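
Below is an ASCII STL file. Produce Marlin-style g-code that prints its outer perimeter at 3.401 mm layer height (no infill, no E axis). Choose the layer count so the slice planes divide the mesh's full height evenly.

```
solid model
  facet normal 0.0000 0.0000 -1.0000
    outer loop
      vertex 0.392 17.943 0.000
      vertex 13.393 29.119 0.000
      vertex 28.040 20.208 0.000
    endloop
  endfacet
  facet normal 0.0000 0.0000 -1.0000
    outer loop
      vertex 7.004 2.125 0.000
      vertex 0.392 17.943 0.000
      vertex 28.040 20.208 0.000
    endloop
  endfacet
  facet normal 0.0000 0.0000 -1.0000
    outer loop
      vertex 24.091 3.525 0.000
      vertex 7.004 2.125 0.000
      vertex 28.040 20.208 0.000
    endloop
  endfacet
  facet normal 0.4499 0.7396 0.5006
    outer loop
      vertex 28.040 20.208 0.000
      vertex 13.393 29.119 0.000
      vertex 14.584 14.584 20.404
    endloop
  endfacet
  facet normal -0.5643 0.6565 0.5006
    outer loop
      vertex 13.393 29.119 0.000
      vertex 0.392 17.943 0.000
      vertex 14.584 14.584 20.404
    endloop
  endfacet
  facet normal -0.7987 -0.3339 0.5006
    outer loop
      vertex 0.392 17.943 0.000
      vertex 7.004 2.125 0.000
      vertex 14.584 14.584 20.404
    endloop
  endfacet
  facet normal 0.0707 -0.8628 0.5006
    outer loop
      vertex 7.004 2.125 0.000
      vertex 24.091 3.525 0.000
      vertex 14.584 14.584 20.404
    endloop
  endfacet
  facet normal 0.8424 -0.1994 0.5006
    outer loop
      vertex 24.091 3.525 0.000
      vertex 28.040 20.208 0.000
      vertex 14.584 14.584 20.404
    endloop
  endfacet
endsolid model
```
; perimeter-only toolpath
G21 ; units = mm
G90 ; absolute positioning
G28 ; home
; layer 1
G0 Z3.401
G0 X25.797 Y19.271
G1 X13.591 Y26.697
G1 X2.757 Y17.383
G1 X8.267 Y4.201
G1 X22.507 Y5.368
G1 X25.797 Y19.271
; layer 2
G0 Z6.801
G0 X23.555 Y18.333
G1 X13.790 Y24.274
G1 X5.123 Y16.823
G1 X9.531 Y6.278
G1 X20.922 Y7.211
G1 X23.555 Y18.333
; layer 3
G0 Z10.202
G0 X21.312 Y17.396
G1 X13.989 Y21.852
G1 X7.488 Y16.264
G1 X10.794 Y8.354
G1 X19.337 Y9.054
G1 X21.312 Y17.396
; layer 4
G0 Z13.603
G0 X19.069 Y16.459
G1 X14.187 Y19.429
G1 X9.853 Y15.704
G1 X12.057 Y10.431
G1 X17.753 Y10.898
G1 X19.069 Y16.459
; layer 5
G0 Z17.003
G0 X16.827 Y15.521
G1 X14.386 Y17.006
G1 X12.219 Y15.144
G1 X13.321 Y12.508
G1 X16.169 Y12.741
G1 X16.827 Y15.521
M2 ; end

The solid is a regular 5-sided pyramid, base circumscribed radius ≈ 14.6 mm, apex at z ≈ 20.4 mm. Slicing at Δz = 3.401 mm — 6 equal slices spanning the solid's height, so layer i sits at z = i·h/6 — gives 5 non-empty perimeters. Each is a 5-segment closed polygon; G0 lifts to the layer z and rapids to the start vertex, then G1 traces the edges. The cross-section shrinks linearly with z (the slice at the apex is degenerate and omitted).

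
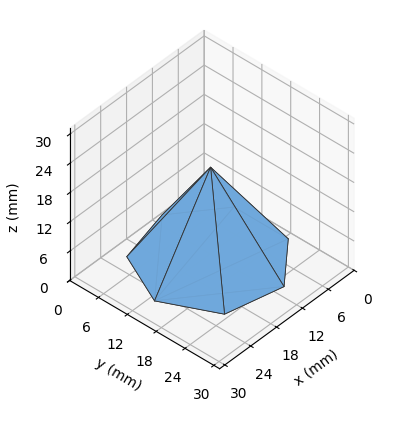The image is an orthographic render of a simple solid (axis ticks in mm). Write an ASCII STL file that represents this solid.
Reading the render: the shape is a regular 7-sided pyramid, base circumscribed radius ≈ 13 mm, apex at z ≈ 19 mm (dimensions read to the nearest mm from the axis ticks). For the STL, each face is triangulated and given an outward normal.

solid part
  facet normal 0.0000 0.0000 -1.0000
    outer loop
      vertex 10.107 25.674 0.000
      vertex 21.105 23.164 0.000
      vertex 26.000 13.000 0.000
    endloop
  endfacet
  facet normal 0.0000 0.0000 -1.0000
    outer loop
      vertex 1.287 18.640 0.000
      vertex 10.107 25.674 0.000
      vertex 26.000 13.000 0.000
    endloop
  endfacet
  facet normal 0.0000 0.0000 -1.0000
    outer loop
      vertex 1.287 7.360 0.000
      vertex 1.287 18.640 0.000
      vertex 26.000 13.000 0.000
    endloop
  endfacet
  facet normal 0.0000 0.0000 -1.0000
    outer loop
      vertex 10.107 0.326 0.000
      vertex 1.287 7.360 0.000
      vertex 26.000 13.000 0.000
    endloop
  endfacet
  facet normal 0.0000 0.0000 -1.0000
    outer loop
      vertex 21.105 2.836 0.000
      vertex 10.107 0.326 0.000
      vertex 26.000 13.000 0.000
    endloop
  endfacet
  facet normal 0.7669 0.3694 0.5248
    outer loop
      vertex 26.000 13.000 0.000
      vertex 21.105 23.164 0.000
      vertex 13.000 13.000 19.000
    endloop
  endfacet
  facet normal 0.1894 0.8299 0.5248
    outer loop
      vertex 21.105 23.164 0.000
      vertex 10.107 25.674 0.000
      vertex 13.000 13.000 19.000
    endloop
  endfacet
  facet normal -0.5308 0.6655 0.5248
    outer loop
      vertex 10.107 25.674 0.000
      vertex 1.287 18.640 0.000
      vertex 13.000 13.000 19.000
    endloop
  endfacet
  facet normal -0.8512 0.0000 0.5248
    outer loop
      vertex 1.287 18.640 0.000
      vertex 1.287 7.360 0.000
      vertex 13.000 13.000 19.000
    endloop
  endfacet
  facet normal -0.5308 -0.6655 0.5248
    outer loop
      vertex 1.287 7.360 0.000
      vertex 10.107 0.326 0.000
      vertex 13.000 13.000 19.000
    endloop
  endfacet
  facet normal 0.1894 -0.8299 0.5248
    outer loop
      vertex 10.107 0.326 0.000
      vertex 21.105 2.836 0.000
      vertex 13.000 13.000 19.000
    endloop
  endfacet
  facet normal 0.7669 -0.3694 0.5248
    outer loop
      vertex 21.105 2.836 0.000
      vertex 26.000 13.000 0.000
      vertex 13.000 13.000 19.000
    endloop
  endfacet
endsolid part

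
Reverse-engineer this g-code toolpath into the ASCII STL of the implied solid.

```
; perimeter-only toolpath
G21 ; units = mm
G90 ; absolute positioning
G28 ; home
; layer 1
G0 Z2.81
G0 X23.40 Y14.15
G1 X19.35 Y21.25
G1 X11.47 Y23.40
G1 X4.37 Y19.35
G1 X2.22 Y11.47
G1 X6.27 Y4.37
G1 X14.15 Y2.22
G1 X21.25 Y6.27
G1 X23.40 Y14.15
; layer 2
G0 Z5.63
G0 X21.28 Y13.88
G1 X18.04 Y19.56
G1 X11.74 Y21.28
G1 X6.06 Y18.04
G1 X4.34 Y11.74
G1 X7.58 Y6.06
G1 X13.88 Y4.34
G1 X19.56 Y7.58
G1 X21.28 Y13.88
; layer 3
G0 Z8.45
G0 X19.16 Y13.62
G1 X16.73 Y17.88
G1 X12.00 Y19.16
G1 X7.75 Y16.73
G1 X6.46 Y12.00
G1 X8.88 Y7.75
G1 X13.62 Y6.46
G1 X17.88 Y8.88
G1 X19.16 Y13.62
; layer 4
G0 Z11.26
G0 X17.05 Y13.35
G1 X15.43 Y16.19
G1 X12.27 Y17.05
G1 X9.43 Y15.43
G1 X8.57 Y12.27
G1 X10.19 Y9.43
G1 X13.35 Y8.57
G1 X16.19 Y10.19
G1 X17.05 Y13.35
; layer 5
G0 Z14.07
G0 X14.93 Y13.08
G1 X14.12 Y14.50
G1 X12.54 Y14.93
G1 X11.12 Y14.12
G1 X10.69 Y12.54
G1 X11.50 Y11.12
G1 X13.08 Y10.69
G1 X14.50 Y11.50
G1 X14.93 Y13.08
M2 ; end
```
solid part
  facet normal 0.0000 0.0000 -1.0000
    outer loop
      vertex 11.20 25.52 0.00
      vertex 20.66 22.94 0.00
      vertex 25.52 14.42 0.00
    endloop
  endfacet
  facet normal 0.0000 0.0000 -1.0000
    outer loop
      vertex 2.68 20.66 0.00
      vertex 11.20 25.52 0.00
      vertex 25.52 14.42 0.00
    endloop
  endfacet
  facet normal 0.0000 0.0000 -1.0000
    outer loop
      vertex 0.10 11.20 0.00
      vertex 2.68 20.66 0.00
      vertex 25.52 14.42 0.00
    endloop
  endfacet
  facet normal 0.0000 0.0000 -1.0000
    outer loop
      vertex 4.96 2.68 0.00
      vertex 0.10 11.20 0.00
      vertex 25.52 14.42 0.00
    endloop
  endfacet
  facet normal 0.0000 0.0000 -1.0000
    outer loop
      vertex 14.42 0.10 0.00
      vertex 4.96 2.68 0.00
      vertex 25.52 14.42 0.00
    endloop
  endfacet
  facet normal 0.0000 0.0000 -1.0000
    outer loop
      vertex 22.94 4.96 0.00
      vertex 14.42 0.10 0.00
      vertex 25.52 14.42 0.00
    endloop
  endfacet
  facet normal 0.7113 0.4057 0.5739
    outer loop
      vertex 25.52 14.42 0.00
      vertex 20.66 22.94 0.00
      vertex 12.81 12.81 16.89
    endloop
  endfacet
  facet normal 0.2155 0.7900 0.5740
    outer loop
      vertex 20.66 22.94 0.00
      vertex 11.20 25.52 0.00
      vertex 12.81 12.81 16.89
    endloop
  endfacet
  facet normal -0.4057 0.7113 0.5739
    outer loop
      vertex 11.20 25.52 0.00
      vertex 2.68 20.66 0.00
      vertex 12.81 12.81 16.89
    endloop
  endfacet
  facet normal -0.7900 0.2155 0.5740
    outer loop
      vertex 2.68 20.66 0.00
      vertex 0.10 11.20 0.00
      vertex 12.81 12.81 16.89
    endloop
  endfacet
  facet normal -0.7113 -0.4057 0.5739
    outer loop
      vertex 0.10 11.20 0.00
      vertex 4.96 2.68 0.00
      vertex 12.81 12.81 16.89
    endloop
  endfacet
  facet normal -0.2155 -0.7900 0.5740
    outer loop
      vertex 4.96 2.68 0.00
      vertex 14.42 0.10 0.00
      vertex 12.81 12.81 16.89
    endloop
  endfacet
  facet normal 0.4057 -0.7113 0.5739
    outer loop
      vertex 14.42 0.10 0.00
      vertex 22.94 4.96 0.00
      vertex 12.81 12.81 16.89
    endloop
  endfacet
  facet normal 0.7900 -0.2155 0.5740
    outer loop
      vertex 22.94 4.96 0.00
      vertex 25.52 14.42 0.00
      vertex 12.81 12.81 16.89
    endloop
  endfacet
endsolid part

The G0 Z moves step by Δz≈2.81 mm. The G1 loops shrink linearly with z, so the solid tapers from its base footprint up to z≈16.9. Closing with a flat bottom cap and the tapered top and triangulating gives 14 facets — a regular 8-sided pyramid, base circumscribed radius ≈ 12.8 mm, apex at z ≈ 16.9 mm.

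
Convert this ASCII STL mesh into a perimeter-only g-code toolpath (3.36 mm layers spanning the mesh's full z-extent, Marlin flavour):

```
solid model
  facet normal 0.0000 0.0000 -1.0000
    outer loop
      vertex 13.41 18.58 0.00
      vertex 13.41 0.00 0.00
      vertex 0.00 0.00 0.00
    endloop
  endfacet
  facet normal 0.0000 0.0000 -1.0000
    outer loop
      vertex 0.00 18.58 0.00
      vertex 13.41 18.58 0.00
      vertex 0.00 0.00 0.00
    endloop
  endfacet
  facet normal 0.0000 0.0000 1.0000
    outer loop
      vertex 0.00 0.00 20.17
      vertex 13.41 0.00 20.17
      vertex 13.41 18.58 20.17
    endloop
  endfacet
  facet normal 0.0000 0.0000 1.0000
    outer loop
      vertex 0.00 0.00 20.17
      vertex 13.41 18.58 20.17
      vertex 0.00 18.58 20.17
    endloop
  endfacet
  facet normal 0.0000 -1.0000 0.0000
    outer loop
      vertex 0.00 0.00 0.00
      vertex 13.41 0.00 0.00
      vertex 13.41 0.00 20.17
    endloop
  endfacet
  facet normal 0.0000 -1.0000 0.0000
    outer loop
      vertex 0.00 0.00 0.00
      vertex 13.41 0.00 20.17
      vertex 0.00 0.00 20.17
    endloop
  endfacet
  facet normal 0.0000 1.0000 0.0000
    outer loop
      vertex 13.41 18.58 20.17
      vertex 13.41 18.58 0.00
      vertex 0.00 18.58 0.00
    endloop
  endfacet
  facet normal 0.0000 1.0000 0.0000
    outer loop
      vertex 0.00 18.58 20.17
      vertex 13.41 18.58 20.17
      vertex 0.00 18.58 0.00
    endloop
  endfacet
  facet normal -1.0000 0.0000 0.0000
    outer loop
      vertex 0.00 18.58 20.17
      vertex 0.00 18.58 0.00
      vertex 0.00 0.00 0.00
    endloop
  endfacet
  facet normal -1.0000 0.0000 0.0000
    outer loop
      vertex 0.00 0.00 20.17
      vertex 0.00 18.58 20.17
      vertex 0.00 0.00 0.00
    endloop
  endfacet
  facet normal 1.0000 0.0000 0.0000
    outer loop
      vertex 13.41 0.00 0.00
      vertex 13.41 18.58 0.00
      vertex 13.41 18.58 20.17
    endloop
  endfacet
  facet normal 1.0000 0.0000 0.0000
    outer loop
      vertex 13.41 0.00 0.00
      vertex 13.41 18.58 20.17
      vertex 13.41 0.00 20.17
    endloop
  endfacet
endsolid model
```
; perimeter-only toolpath
G21 ; units = mm
G90 ; absolute positioning
G28 ; home
; layer 1
G0 Z3.36
G0 X0.00 Y0.00
G1 X13.41 Y0.00
G1 X13.41 Y18.58
G1 X0.00 Y18.58
G1 X0.00 Y0.00
; layer 2
G0 Z6.72
G0 X0.00 Y0.00
G1 X13.41 Y0.00
G1 X13.41 Y18.58
G1 X0.00 Y18.58
G1 X0.00 Y0.00
; layer 3
G0 Z10.09
G0 X0.00 Y0.00
G1 X13.41 Y0.00
G1 X13.41 Y18.58
G1 X0.00 Y18.58
G1 X0.00 Y0.00
; layer 4
G0 Z13.45
G0 X0.00 Y0.00
G1 X13.41 Y0.00
G1 X13.41 Y18.58
G1 X0.00 Y18.58
G1 X0.00 Y0.00
; layer 5
G0 Z16.81
G0 X0.00 Y0.00
G1 X13.41 Y0.00
G1 X13.41 Y18.58
G1 X0.00 Y18.58
G1 X0.00 Y0.00
; layer 6
G0 Z20.17
G0 X0.00 Y0.00
G1 X13.41 Y0.00
G1 X13.41 Y18.58
G1 X0.00 Y18.58
G1 X0.00 Y0.00
M2 ; end

The solid is a rectangular box, roughly 13.4 × 18.6 mm footprint and 20.2 mm tall. Slicing at Δz = 3.36 mm — 6 equal slices spanning the solid's height, so layer i sits at z = i·h/6 — gives 6 non-empty perimeters. Each is a 4-segment closed polygon; G0 lifts to the layer z and rapids to the start vertex, then G1 traces the edges.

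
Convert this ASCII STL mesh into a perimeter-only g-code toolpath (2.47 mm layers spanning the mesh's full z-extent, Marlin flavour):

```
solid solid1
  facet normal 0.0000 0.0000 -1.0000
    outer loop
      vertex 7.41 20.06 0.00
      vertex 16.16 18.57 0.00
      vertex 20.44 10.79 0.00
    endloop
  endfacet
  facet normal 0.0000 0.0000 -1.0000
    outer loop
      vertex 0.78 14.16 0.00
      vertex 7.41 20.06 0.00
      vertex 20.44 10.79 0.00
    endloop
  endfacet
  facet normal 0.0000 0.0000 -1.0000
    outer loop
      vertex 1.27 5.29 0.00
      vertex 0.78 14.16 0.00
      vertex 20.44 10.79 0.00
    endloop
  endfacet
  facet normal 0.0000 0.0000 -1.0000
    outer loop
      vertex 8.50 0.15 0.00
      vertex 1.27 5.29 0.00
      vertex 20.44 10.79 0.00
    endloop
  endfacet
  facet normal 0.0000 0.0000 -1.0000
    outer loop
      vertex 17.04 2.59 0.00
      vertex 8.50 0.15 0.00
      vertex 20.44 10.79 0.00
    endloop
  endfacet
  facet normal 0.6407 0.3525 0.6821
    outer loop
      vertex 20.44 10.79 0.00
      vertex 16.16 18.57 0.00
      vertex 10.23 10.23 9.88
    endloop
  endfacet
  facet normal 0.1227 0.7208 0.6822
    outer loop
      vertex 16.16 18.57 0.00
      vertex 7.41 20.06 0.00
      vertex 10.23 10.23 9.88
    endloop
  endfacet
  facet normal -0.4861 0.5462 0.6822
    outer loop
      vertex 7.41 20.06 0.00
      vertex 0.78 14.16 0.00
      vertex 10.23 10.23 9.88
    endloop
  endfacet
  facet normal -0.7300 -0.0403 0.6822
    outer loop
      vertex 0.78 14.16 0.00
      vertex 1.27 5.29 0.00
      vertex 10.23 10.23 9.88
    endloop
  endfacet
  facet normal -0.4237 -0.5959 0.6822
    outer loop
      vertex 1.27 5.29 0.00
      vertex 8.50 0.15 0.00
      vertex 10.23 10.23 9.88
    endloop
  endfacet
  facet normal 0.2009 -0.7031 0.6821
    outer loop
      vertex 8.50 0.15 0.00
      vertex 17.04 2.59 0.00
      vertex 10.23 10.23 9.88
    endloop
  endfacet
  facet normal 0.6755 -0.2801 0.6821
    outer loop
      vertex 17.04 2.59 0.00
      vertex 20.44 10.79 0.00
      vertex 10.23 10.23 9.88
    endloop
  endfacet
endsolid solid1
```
; perimeter-only toolpath
G21 ; units = mm
G90 ; absolute positioning
G28 ; home
; layer 1
G0 Z2.47
G0 X17.89 Y10.65
G1 X14.68 Y16.48
G1 X8.12 Y17.60
G1 X3.14 Y13.18
G1 X3.51 Y6.53
G1 X8.93 Y2.67
G1 X15.34 Y4.50
G1 X17.89 Y10.65
; layer 2
G0 Z4.94
G0 X15.34 Y10.51
G1 X13.20 Y14.40
G1 X8.82 Y15.14
G1 X5.50 Y12.20
G1 X5.75 Y7.76
G1 X9.37 Y5.19
G1 X13.63 Y6.41
G1 X15.34 Y10.51
; layer 3
G0 Z7.41
G0 X12.78 Y10.37
G1 X11.71 Y12.32
G1 X9.53 Y12.69
G1 X7.87 Y11.21
G1 X7.99 Y9.00
G1 X9.80 Y7.71
G1 X11.93 Y8.32
G1 X12.78 Y10.37
M2 ; end

The solid is a regular 7-sided pyramid, base circumscribed radius ≈ 10.2 mm, apex at z ≈ 9.88 mm. Slicing at Δz = 2.47 mm — 4 equal slices spanning the solid's height, so layer i sits at z = i·h/4 — gives 3 non-empty perimeters. Each is a 7-segment closed polygon; G0 lifts to the layer z and rapids to the start vertex, then G1 traces the edges. The cross-section shrinks linearly with z (the slice at the apex is degenerate and omitted).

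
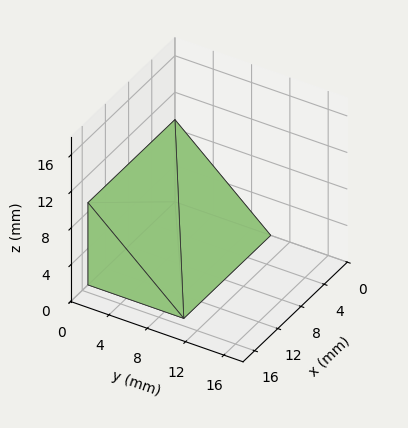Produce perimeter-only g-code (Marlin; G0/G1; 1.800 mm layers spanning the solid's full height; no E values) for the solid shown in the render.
Reading the render: the shape is a wedge (ramp): 15 × 10 mm base, rising to 9 mm along the y=0 edge and sloping linearly to z=0 at y=10 (dimensions read to the nearest mm from the axis ticks). For the g-code, the solid's height is divided into equal slices at the stated Δz and each level perimeter traced with G1 moves after a G0 lift.

; perimeter-only toolpath
G21 ; units = mm
G90 ; absolute positioning
G28 ; home
; layer 1
G0 Z1.800
G0 X0.000 Y0.000
G1 X15.000 Y0.000
G1 X15.000 Y8.000
G1 X0.000 Y8.000
G1 X0.000 Y0.000
; layer 2
G0 Z3.600
G0 X0.000 Y0.000
G1 X15.000 Y0.000
G1 X15.000 Y6.000
G1 X0.000 Y6.000
G1 X0.000 Y0.000
; layer 3
G0 Z5.400
G0 X0.000 Y0.000
G1 X15.000 Y0.000
G1 X15.000 Y4.000
G1 X0.000 Y4.000
G1 X0.000 Y0.000
; layer 4
G0 Z7.200
G0 X0.000 Y0.000
G1 X15.000 Y0.000
G1 X15.000 Y2.000
G1 X0.000 Y2.000
G1 X0.000 Y0.000
M2 ; end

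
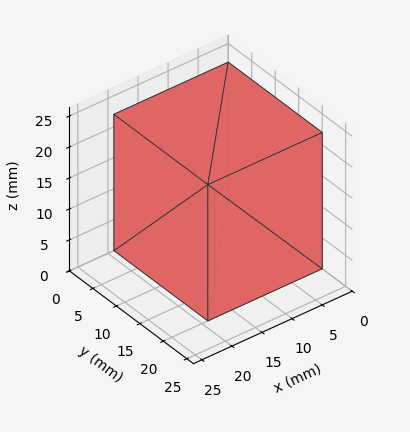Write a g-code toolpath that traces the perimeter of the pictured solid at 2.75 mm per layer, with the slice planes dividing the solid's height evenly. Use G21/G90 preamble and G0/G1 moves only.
Reading the render: the shape is a rectangular box, roughly 19 × 20 mm footprint and 22 mm tall (dimensions read to the nearest mm from the axis ticks). For the g-code, the solid's height is divided into equal slices at the stated Δz and each level perimeter traced with G1 moves after a G0 lift.

; perimeter-only toolpath
G21 ; units = mm
G90 ; absolute positioning
G28 ; home
; layer 1
G0 Z2.75
G0 X0.00 Y0.00
G1 X19.00 Y0.00
G1 X19.00 Y20.00
G1 X0.00 Y20.00
G1 X0.00 Y0.00
; layer 2
G0 Z5.50
G0 X0.00 Y0.00
G1 X19.00 Y0.00
G1 X19.00 Y20.00
G1 X0.00 Y20.00
G1 X0.00 Y0.00
; layer 3
G0 Z8.25
G0 X0.00 Y0.00
G1 X19.00 Y0.00
G1 X19.00 Y20.00
G1 X0.00 Y20.00
G1 X0.00 Y0.00
; layer 4
G0 Z11.00
G0 X0.00 Y0.00
G1 X19.00 Y0.00
G1 X19.00 Y20.00
G1 X0.00 Y20.00
G1 X0.00 Y0.00
; layer 5
G0 Z13.75
G0 X0.00 Y0.00
G1 X19.00 Y0.00
G1 X19.00 Y20.00
G1 X0.00 Y20.00
G1 X0.00 Y0.00
; layer 6
G0 Z16.50
G0 X0.00 Y0.00
G1 X19.00 Y0.00
G1 X19.00 Y20.00
G1 X0.00 Y20.00
G1 X0.00 Y0.00
; layer 7
G0 Z19.25
G0 X0.00 Y0.00
G1 X19.00 Y0.00
G1 X19.00 Y20.00
G1 X0.00 Y20.00
G1 X0.00 Y0.00
; layer 8
G0 Z22.00
G0 X0.00 Y0.00
G1 X19.00 Y0.00
G1 X19.00 Y20.00
G1 X0.00 Y20.00
G1 X0.00 Y0.00
M2 ; end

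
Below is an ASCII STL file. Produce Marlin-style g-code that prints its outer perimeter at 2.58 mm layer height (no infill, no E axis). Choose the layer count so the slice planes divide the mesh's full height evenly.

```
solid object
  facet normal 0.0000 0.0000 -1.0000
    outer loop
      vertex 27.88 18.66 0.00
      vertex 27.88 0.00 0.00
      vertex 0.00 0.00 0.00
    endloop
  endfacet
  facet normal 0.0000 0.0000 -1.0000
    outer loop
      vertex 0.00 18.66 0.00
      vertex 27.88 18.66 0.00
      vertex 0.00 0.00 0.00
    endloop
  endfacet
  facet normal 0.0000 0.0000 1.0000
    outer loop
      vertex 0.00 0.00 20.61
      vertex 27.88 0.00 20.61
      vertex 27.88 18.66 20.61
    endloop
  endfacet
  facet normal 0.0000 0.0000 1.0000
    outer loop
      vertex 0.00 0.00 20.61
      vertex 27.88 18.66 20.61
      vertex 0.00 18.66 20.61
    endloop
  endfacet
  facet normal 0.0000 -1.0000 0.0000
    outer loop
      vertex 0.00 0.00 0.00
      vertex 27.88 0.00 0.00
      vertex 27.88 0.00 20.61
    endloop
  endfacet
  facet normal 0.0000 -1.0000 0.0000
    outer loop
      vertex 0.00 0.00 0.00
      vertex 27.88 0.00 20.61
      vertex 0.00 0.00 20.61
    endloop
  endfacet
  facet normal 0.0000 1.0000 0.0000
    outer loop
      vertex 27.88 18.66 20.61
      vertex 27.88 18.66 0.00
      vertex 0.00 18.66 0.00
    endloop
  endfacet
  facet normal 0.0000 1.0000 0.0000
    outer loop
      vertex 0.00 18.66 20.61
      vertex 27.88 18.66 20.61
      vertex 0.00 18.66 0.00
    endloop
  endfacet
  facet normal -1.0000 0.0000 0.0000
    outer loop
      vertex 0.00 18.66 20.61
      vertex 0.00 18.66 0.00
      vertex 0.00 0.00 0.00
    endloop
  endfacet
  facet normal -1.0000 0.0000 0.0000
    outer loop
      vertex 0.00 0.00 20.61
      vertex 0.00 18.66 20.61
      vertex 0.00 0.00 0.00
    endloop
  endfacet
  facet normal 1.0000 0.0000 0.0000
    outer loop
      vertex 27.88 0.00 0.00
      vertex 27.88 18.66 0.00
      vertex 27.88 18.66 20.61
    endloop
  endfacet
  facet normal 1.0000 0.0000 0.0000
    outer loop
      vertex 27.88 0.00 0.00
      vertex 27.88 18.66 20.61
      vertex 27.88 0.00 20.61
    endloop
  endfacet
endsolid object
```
; perimeter-only toolpath
G21 ; units = mm
G90 ; absolute positioning
G28 ; home
; layer 1
G0 Z2.58
G0 X0.00 Y0.00
G1 X27.88 Y0.00
G1 X27.88 Y18.66
G1 X0.00 Y18.66
G1 X0.00 Y0.00
; layer 2
G0 Z5.15
G0 X0.00 Y0.00
G1 X27.88 Y0.00
G1 X27.88 Y18.66
G1 X0.00 Y18.66
G1 X0.00 Y0.00
; layer 3
G0 Z7.73
G0 X0.00 Y0.00
G1 X27.88 Y0.00
G1 X27.88 Y18.66
G1 X0.00 Y18.66
G1 X0.00 Y0.00
; layer 4
G0 Z10.30
G0 X0.00 Y0.00
G1 X27.88 Y0.00
G1 X27.88 Y18.66
G1 X0.00 Y18.66
G1 X0.00 Y0.00
; layer 5
G0 Z12.88
G0 X0.00 Y0.00
G1 X27.88 Y0.00
G1 X27.88 Y18.66
G1 X0.00 Y18.66
G1 X0.00 Y0.00
; layer 6
G0 Z15.46
G0 X0.00 Y0.00
G1 X27.88 Y0.00
G1 X27.88 Y18.66
G1 X0.00 Y18.66
G1 X0.00 Y0.00
; layer 7
G0 Z18.03
G0 X0.00 Y0.00
G1 X27.88 Y0.00
G1 X27.88 Y18.66
G1 X0.00 Y18.66
G1 X0.00 Y0.00
; layer 8
G0 Z20.61
G0 X0.00 Y0.00
G1 X27.88 Y0.00
G1 X27.88 Y18.66
G1 X0.00 Y18.66
G1 X0.00 Y0.00
M2 ; end

The solid is a rectangular box, roughly 27.9 × 18.7 mm footprint and 20.6 mm tall. Slicing at Δz = 2.58 mm — 8 equal slices spanning the solid's height, so layer i sits at z = i·h/8 — gives 8 non-empty perimeters. Each is a 4-segment closed polygon; G0 lifts to the layer z and rapids to the start vertex, then G1 traces the edges.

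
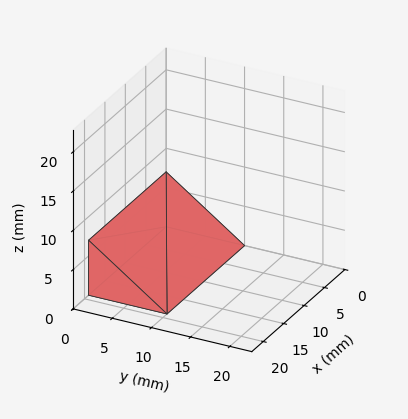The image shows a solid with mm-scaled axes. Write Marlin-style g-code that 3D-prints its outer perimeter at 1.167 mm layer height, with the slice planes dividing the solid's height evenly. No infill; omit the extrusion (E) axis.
Reading the render: the shape is a wedge (ramp): 19 × 10 mm base, rising to 7 mm along the y=0 edge and sloping linearly to z=0 at y=10 (dimensions read to the nearest mm from the axis ticks). For the g-code, the solid's height is divided into equal slices at the stated Δz and each level perimeter traced with G1 moves after a G0 lift.

; perimeter-only toolpath
G21 ; units = mm
G90 ; absolute positioning
G28 ; home
; layer 1
G0 Z1.167
G0 X0.000 Y0.000
G1 X19.000 Y0.000
G1 X19.000 Y8.333
G1 X0.000 Y8.333
G1 X0.000 Y0.000
; layer 2
G0 Z2.333
G0 X0.000 Y0.000
G1 X19.000 Y0.000
G1 X19.000 Y6.667
G1 X0.000 Y6.667
G1 X0.000 Y0.000
; layer 3
G0 Z3.500
G0 X0.000 Y0.000
G1 X19.000 Y0.000
G1 X19.000 Y5.000
G1 X0.000 Y5.000
G1 X0.000 Y0.000
; layer 4
G0 Z4.667
G0 X0.000 Y0.000
G1 X19.000 Y0.000
G1 X19.000 Y3.333
G1 X0.000 Y3.333
G1 X0.000 Y0.000
; layer 5
G0 Z5.833
G0 X0.000 Y0.000
G1 X19.000 Y0.000
G1 X19.000 Y1.667
G1 X0.000 Y1.667
G1 X0.000 Y0.000
M2 ; end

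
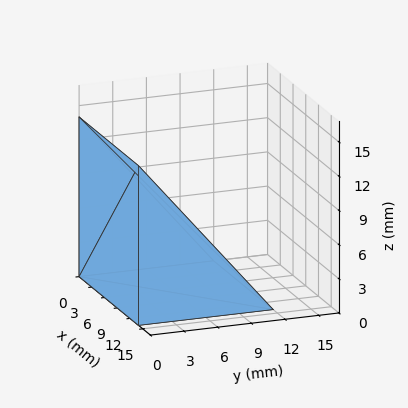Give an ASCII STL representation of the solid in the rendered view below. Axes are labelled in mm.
Reading the render: the shape is a wedge (ramp): 14 × 12 mm base, rising to 14 mm along the y=0 edge and sloping linearly to z=0 at y=12 (dimensions read to the nearest mm from the axis ticks). For the STL, each face is triangulated and given an outward normal.

solid part
  facet normal 0.0000 0.0000 -1.0000
    outer loop
      vertex 14.0 12.0 0.0
      vertex 14.0 0.0 0.0
      vertex 0.0 0.0 0.0
    endloop
  endfacet
  facet normal 0.0000 0.0000 -1.0000
    outer loop
      vertex 0.0 12.0 0.0
      vertex 14.0 12.0 0.0
      vertex 0.0 0.0 0.0
    endloop
  endfacet
  facet normal 0.0000 -1.0000 0.0000
    outer loop
      vertex 0.0 0.0 0.0
      vertex 14.0 0.0 0.0
      vertex 14.0 0.0 14.0
    endloop
  endfacet
  facet normal 0.0000 -1.0000 0.0000
    outer loop
      vertex 0.0 0.0 0.0
      vertex 14.0 0.0 14.0
      vertex 0.0 0.0 14.0
    endloop
  endfacet
  facet normal 0.0000 0.7593 0.6508
    outer loop
      vertex 0.0 0.0 14.0
      vertex 14.0 0.0 14.0
      vertex 14.0 12.0 0.0
    endloop
  endfacet
  facet normal 0.0000 0.7593 0.6508
    outer loop
      vertex 0.0 0.0 14.0
      vertex 14.0 12.0 0.0
      vertex 0.0 12.0 0.0
    endloop
  endfacet
  facet normal -1.0000 0.0000 0.0000
    outer loop
      vertex 0.0 0.0 14.0
      vertex 0.0 12.0 0.0
      vertex 0.0 0.0 0.0
    endloop
  endfacet
  facet normal 1.0000 0.0000 0.0000
    outer loop
      vertex 14.0 0.0 0.0
      vertex 14.0 12.0 0.0
      vertex 14.0 0.0 14.0
    endloop
  endfacet
endsolid part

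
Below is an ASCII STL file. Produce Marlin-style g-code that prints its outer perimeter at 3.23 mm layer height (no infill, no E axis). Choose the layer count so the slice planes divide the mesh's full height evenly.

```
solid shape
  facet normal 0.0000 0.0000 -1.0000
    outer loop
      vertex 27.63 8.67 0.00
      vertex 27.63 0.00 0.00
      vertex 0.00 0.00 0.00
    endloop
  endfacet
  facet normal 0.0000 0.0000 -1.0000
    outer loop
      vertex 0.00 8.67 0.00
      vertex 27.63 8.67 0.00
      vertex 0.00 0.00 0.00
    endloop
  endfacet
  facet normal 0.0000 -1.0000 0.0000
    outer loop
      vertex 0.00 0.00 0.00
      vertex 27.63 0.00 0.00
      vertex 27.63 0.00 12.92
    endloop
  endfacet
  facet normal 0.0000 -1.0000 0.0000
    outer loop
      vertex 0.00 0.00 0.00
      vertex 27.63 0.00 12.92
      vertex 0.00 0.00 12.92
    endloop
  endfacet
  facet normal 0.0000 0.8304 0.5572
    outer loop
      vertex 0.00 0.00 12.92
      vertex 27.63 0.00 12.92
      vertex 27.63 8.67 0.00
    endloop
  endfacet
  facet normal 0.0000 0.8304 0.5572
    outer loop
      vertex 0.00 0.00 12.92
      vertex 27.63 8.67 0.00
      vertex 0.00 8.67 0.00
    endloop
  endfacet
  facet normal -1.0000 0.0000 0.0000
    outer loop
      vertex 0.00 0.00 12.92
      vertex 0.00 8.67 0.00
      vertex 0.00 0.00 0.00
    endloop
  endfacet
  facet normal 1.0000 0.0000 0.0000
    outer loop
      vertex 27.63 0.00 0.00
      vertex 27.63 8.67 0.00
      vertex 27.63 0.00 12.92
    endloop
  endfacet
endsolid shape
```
; perimeter-only toolpath
G21 ; units = mm
G90 ; absolute positioning
G28 ; home
; layer 1
G0 Z3.23
G0 X0.00 Y0.00
G1 X27.63 Y0.00
G1 X27.63 Y6.50
G1 X0.00 Y6.50
G1 X0.00 Y0.00
; layer 2
G0 Z6.46
G0 X0.00 Y0.00
G1 X27.63 Y0.00
G1 X27.63 Y4.33
G1 X0.00 Y4.33
G1 X0.00 Y0.00
; layer 3
G0 Z9.69
G0 X0.00 Y0.00
G1 X27.63 Y0.00
G1 X27.63 Y2.17
G1 X0.00 Y2.17
G1 X0.00 Y0.00
M2 ; end

The solid is a wedge (ramp): 27.6 × 8.67 mm base, rising to 12.9 mm along the y=0 edge and sloping linearly to z=0 at y=8.67. Slicing at Δz = 3.23 mm — 4 equal slices spanning the solid's height, so layer i sits at z = i·h/4 — gives 3 non-empty perimeters. Each is a 4-segment closed polygon; G0 lifts to the layer z and rapids to the start vertex, then G1 traces the edges. The cross-section shrinks linearly with z (the slice at the apex is degenerate and omitted).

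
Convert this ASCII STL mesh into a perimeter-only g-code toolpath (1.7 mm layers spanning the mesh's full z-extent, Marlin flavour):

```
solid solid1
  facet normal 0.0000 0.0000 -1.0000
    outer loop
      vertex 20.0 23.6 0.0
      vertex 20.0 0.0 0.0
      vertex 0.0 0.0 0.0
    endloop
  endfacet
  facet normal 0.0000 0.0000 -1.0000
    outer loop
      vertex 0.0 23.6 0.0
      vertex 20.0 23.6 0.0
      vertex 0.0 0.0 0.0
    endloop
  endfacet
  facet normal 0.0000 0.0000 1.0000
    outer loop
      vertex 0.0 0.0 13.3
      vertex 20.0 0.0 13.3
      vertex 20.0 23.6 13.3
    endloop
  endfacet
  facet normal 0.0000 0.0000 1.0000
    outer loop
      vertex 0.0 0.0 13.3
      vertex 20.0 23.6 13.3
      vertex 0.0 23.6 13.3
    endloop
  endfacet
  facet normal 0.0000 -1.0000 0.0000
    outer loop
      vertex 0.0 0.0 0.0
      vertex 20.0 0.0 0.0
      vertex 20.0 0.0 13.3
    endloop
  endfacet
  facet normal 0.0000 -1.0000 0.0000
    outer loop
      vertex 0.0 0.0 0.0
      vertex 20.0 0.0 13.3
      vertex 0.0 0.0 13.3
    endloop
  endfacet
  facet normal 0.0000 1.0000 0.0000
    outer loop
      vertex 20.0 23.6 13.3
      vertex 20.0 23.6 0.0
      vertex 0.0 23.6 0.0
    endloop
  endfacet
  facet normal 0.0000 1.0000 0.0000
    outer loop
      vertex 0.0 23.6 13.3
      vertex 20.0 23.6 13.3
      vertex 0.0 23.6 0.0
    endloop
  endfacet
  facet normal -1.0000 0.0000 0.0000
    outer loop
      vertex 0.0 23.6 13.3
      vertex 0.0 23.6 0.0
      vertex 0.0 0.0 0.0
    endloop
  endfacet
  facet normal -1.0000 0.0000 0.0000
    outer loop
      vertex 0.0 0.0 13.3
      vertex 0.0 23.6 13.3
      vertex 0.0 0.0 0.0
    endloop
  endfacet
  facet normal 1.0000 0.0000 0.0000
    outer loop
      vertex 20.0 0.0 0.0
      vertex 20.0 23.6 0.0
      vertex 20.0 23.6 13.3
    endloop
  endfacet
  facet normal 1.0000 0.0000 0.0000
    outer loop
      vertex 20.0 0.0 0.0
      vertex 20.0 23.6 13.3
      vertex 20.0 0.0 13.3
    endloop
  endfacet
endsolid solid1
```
; perimeter-only toolpath
G21 ; units = mm
G90 ; absolute positioning
G28 ; home
; layer 1
G0 Z1.7
G0 X0.0 Y0.0
G1 X20.0 Y0.0
G1 X20.0 Y23.6
G1 X0.0 Y23.6
G1 X0.0 Y0.0
; layer 2
G0 Z3.3
G0 X0.0 Y0.0
G1 X20.0 Y0.0
G1 X20.0 Y23.6
G1 X0.0 Y23.6
G1 X0.0 Y0.0
; layer 3
G0 Z5.0
G0 X0.0 Y0.0
G1 X20.0 Y0.0
G1 X20.0 Y23.6
G1 X0.0 Y23.6
G1 X0.0 Y0.0
; layer 4
G0 Z6.7
G0 X0.0 Y0.0
G1 X20.0 Y0.0
G1 X20.0 Y23.6
G1 X0.0 Y23.6
G1 X0.0 Y0.0
; layer 5
G0 Z8.3
G0 X0.0 Y0.0
G1 X20.0 Y0.0
G1 X20.0 Y23.6
G1 X0.0 Y23.6
G1 X0.0 Y0.0
; layer 6
G0 Z10.0
G0 X0.0 Y0.0
G1 X20.0 Y0.0
G1 X20.0 Y23.6
G1 X0.0 Y23.6
G1 X0.0 Y0.0
; layer 7
G0 Z11.6
G0 X0.0 Y0.0
G1 X20.0 Y0.0
G1 X20.0 Y23.6
G1 X0.0 Y23.6
G1 X0.0 Y0.0
; layer 8
G0 Z13.3
G0 X0.0 Y0.0
G1 X20.0 Y0.0
G1 X20.0 Y23.6
G1 X0.0 Y23.6
G1 X0.0 Y0.0
M2 ; end

The solid is a rectangular box, roughly 20 × 23.6 mm footprint and 13.3 mm tall. Slicing at Δz = 1.7 mm — 8 equal slices spanning the solid's height, so layer i sits at z = i·h/8 — gives 8 non-empty perimeters. Each is a 4-segment closed polygon; G0 lifts to the layer z and rapids to the start vertex, then G1 traces the edges.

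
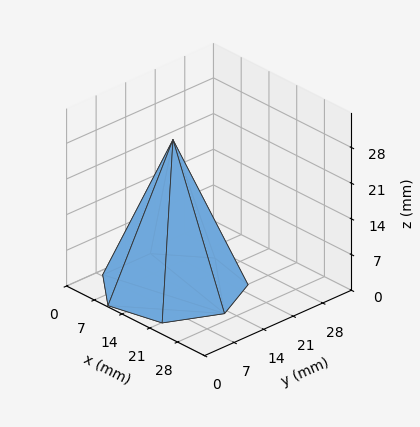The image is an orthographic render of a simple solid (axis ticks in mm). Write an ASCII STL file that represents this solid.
Reading the render: the shape is a regular 7-sided pyramid, base circumscribed radius ≈ 13 mm, apex at z ≈ 29 mm (dimensions read to the nearest mm from the axis ticks). For the STL, each face is triangulated and given an outward normal.

solid part
  facet normal 0.0000 0.0000 -1.0000
    outer loop
      vertex 10.107 25.674 0.000
      vertex 21.105 23.164 0.000
      vertex 26.000 13.000 0.000
    endloop
  endfacet
  facet normal 0.0000 0.0000 -1.0000
    outer loop
      vertex 1.287 18.640 0.000
      vertex 10.107 25.674 0.000
      vertex 26.000 13.000 0.000
    endloop
  endfacet
  facet normal 0.0000 0.0000 -1.0000
    outer loop
      vertex 1.287 7.360 0.000
      vertex 1.287 18.640 0.000
      vertex 26.000 13.000 0.000
    endloop
  endfacet
  facet normal 0.0000 0.0000 -1.0000
    outer loop
      vertex 10.107 0.326 0.000
      vertex 1.287 7.360 0.000
      vertex 26.000 13.000 0.000
    endloop
  endfacet
  facet normal 0.0000 0.0000 -1.0000
    outer loop
      vertex 21.105 2.836 0.000
      vertex 10.107 0.326 0.000
      vertex 26.000 13.000 0.000
    endloop
  endfacet
  facet normal 0.8354 0.4023 0.3745
    outer loop
      vertex 26.000 13.000 0.000
      vertex 21.105 23.164 0.000
      vertex 13.000 13.000 29.000
    endloop
  endfacet
  facet normal 0.2063 0.9040 0.3745
    outer loop
      vertex 21.105 23.164 0.000
      vertex 10.107 25.674 0.000
      vertex 13.000 13.000 29.000
    endloop
  endfacet
  facet normal -0.5781 0.7249 0.3745
    outer loop
      vertex 10.107 25.674 0.000
      vertex 1.287 18.640 0.000
      vertex 13.000 13.000 29.000
    endloop
  endfacet
  facet normal -0.9272 0.0000 0.3745
    outer loop
      vertex 1.287 18.640 0.000
      vertex 1.287 7.360 0.000
      vertex 13.000 13.000 29.000
    endloop
  endfacet
  facet normal -0.5781 -0.7249 0.3745
    outer loop
      vertex 1.287 7.360 0.000
      vertex 10.107 0.326 0.000
      vertex 13.000 13.000 29.000
    endloop
  endfacet
  facet normal 0.2063 -0.9040 0.3745
    outer loop
      vertex 10.107 0.326 0.000
      vertex 21.105 2.836 0.000
      vertex 13.000 13.000 29.000
    endloop
  endfacet
  facet normal 0.8354 -0.4023 0.3745
    outer loop
      vertex 21.105 2.836 0.000
      vertex 26.000 13.000 0.000
      vertex 13.000 13.000 29.000
    endloop
  endfacet
endsolid part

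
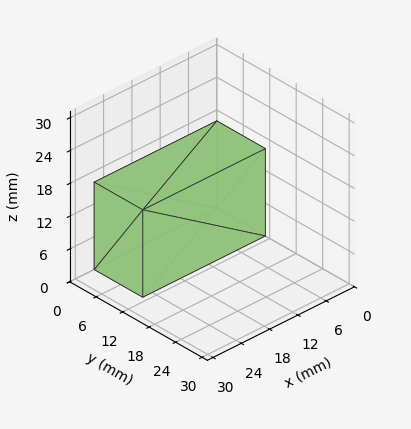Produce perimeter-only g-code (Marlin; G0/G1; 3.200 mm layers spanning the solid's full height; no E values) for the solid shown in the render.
Reading the render: the shape is a rectangular box, roughly 26 × 11 mm footprint and 16 mm tall (dimensions read to the nearest mm from the axis ticks). For the g-code, the solid's height is divided into equal slices at the stated Δz and each level perimeter traced with G1 moves after a G0 lift.

; perimeter-only toolpath
G21 ; units = mm
G90 ; absolute positioning
G28 ; home
; layer 1
G0 Z3.200
G0 X0.000 Y0.000
G1 X26.000 Y0.000
G1 X26.000 Y11.000
G1 X0.000 Y11.000
G1 X0.000 Y0.000
; layer 2
G0 Z6.400
G0 X0.000 Y0.000
G1 X26.000 Y0.000
G1 X26.000 Y11.000
G1 X0.000 Y11.000
G1 X0.000 Y0.000
; layer 3
G0 Z9.600
G0 X0.000 Y0.000
G1 X26.000 Y0.000
G1 X26.000 Y11.000
G1 X0.000 Y11.000
G1 X0.000 Y0.000
; layer 4
G0 Z12.800
G0 X0.000 Y0.000
G1 X26.000 Y0.000
G1 X26.000 Y11.000
G1 X0.000 Y11.000
G1 X0.000 Y0.000
; layer 5
G0 Z16.000
G0 X0.000 Y0.000
G1 X26.000 Y0.000
G1 X26.000 Y11.000
G1 X0.000 Y11.000
G1 X0.000 Y0.000
M2 ; end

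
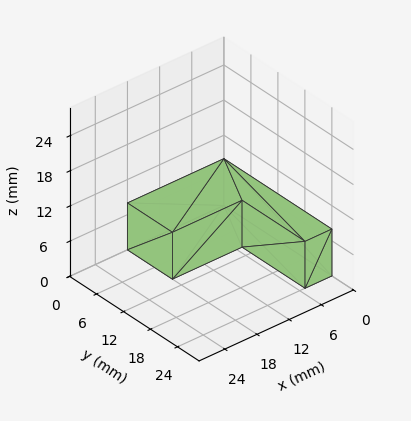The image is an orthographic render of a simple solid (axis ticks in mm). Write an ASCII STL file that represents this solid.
Reading the render: the shape is an L-shaped prism: outer 18 × 24 mm, arm thicknesses ≈ 10 mm (horizontal) and 5 mm (vertical), extruded 8 mm in z (dimensions read to the nearest mm from the axis ticks). For the STL, each face is triangulated and given an outward normal.

solid part
  facet normal 0.0000 0.0000 -1.0000
    outer loop
      vertex 18.00 10.00 0.00
      vertex 18.00 0.00 0.00
      vertex 0.00 0.00 0.00
    endloop
  endfacet
  facet normal 0.0000 0.0000 -1.0000
    outer loop
      vertex 5.00 10.00 0.00
      vertex 18.00 10.00 0.00
      vertex 0.00 0.00 0.00
    endloop
  endfacet
  facet normal 0.0000 0.0000 -1.0000
    outer loop
      vertex 5.00 24.00 0.00
      vertex 5.00 10.00 0.00
      vertex 0.00 0.00 0.00
    endloop
  endfacet
  facet normal 0.0000 0.0000 -1.0000
    outer loop
      vertex 0.00 24.00 0.00
      vertex 5.00 24.00 0.00
      vertex 0.00 0.00 0.00
    endloop
  endfacet
  facet normal 0.0000 0.0000 1.0000
    outer loop
      vertex 0.00 0.00 8.00
      vertex 18.00 0.00 8.00
      vertex 18.00 10.00 8.00
    endloop
  endfacet
  facet normal 0.0000 0.0000 1.0000
    outer loop
      vertex 0.00 0.00 8.00
      vertex 18.00 10.00 8.00
      vertex 5.00 10.00 8.00
    endloop
  endfacet
  facet normal 0.0000 0.0000 1.0000
    outer loop
      vertex 0.00 0.00 8.00
      vertex 5.00 10.00 8.00
      vertex 5.00 24.00 8.00
    endloop
  endfacet
  facet normal 0.0000 0.0000 1.0000
    outer loop
      vertex 0.00 0.00 8.00
      vertex 5.00 24.00 8.00
      vertex 0.00 24.00 8.00
    endloop
  endfacet
  facet normal 0.0000 -1.0000 0.0000
    outer loop
      vertex 0.00 0.00 0.00
      vertex 18.00 0.00 0.00
      vertex 18.00 0.00 8.00
    endloop
  endfacet
  facet normal 0.0000 -1.0000 0.0000
    outer loop
      vertex 0.00 0.00 0.00
      vertex 18.00 0.00 8.00
      vertex 0.00 0.00 8.00
    endloop
  endfacet
  facet normal 1.0000 0.0000 0.0000
    outer loop
      vertex 18.00 0.00 0.00
      vertex 18.00 10.00 0.00
      vertex 18.00 10.00 8.00
    endloop
  endfacet
  facet normal 1.0000 0.0000 0.0000
    outer loop
      vertex 18.00 0.00 0.00
      vertex 18.00 10.00 8.00
      vertex 18.00 0.00 8.00
    endloop
  endfacet
  facet normal 0.0000 1.0000 0.0000
    outer loop
      vertex 18.00 10.00 0.00
      vertex 5.00 10.00 0.00
      vertex 5.00 10.00 8.00
    endloop
  endfacet
  facet normal 0.0000 1.0000 0.0000
    outer loop
      vertex 18.00 10.00 0.00
      vertex 5.00 10.00 8.00
      vertex 18.00 10.00 8.00
    endloop
  endfacet
  facet normal 1.0000 0.0000 0.0000
    outer loop
      vertex 5.00 10.00 0.00
      vertex 5.00 24.00 0.00
      vertex 5.00 24.00 8.00
    endloop
  endfacet
  facet normal 1.0000 0.0000 0.0000
    outer loop
      vertex 5.00 10.00 0.00
      vertex 5.00 24.00 8.00
      vertex 5.00 10.00 8.00
    endloop
  endfacet
  facet normal 0.0000 1.0000 0.0000
    outer loop
      vertex 5.00 24.00 0.00
      vertex 0.00 24.00 0.00
      vertex 0.00 24.00 8.00
    endloop
  endfacet
  facet normal 0.0000 1.0000 0.0000
    outer loop
      vertex 5.00 24.00 0.00
      vertex 0.00 24.00 8.00
      vertex 5.00 24.00 8.00
    endloop
  endfacet
  facet normal -1.0000 0.0000 0.0000
    outer loop
      vertex 0.00 24.00 0.00
      vertex 0.00 0.00 0.00
      vertex 0.00 0.00 8.00
    endloop
  endfacet
  facet normal -1.0000 0.0000 0.0000
    outer loop
      vertex 0.00 24.00 0.00
      vertex 0.00 0.00 8.00
      vertex 0.00 24.00 8.00
    endloop
  endfacet
endsolid part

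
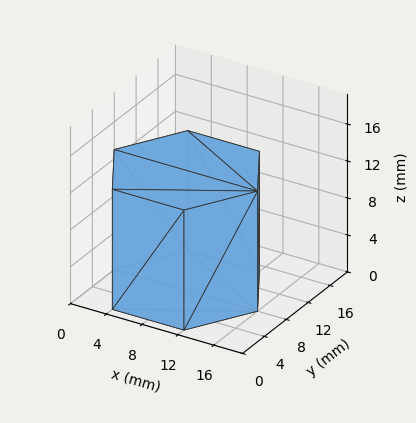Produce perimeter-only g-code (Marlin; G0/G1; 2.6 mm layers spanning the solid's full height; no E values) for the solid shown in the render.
Reading the render: the shape is a regular 6-sided prism (a cylinder approximated with 6 flat sides), circumscribed radius ≈ 8 mm, height ≈ 13 mm (dimensions read to the nearest mm from the axis ticks). For the g-code, the solid's height is divided into equal slices at the stated Δz and each level perimeter traced with G1 moves after a G0 lift.

; perimeter-only toolpath
G21 ; units = mm
G90 ; absolute positioning
G28 ; home
; layer 1
G0 Z2.6
G0 X16.0 Y8.0
G1 X12.0 Y14.9
G1 X4.0 Y14.9
G1 X0.0 Y8.0
G1 X4.0 Y1.1
G1 X12.0 Y1.1
G1 X16.0 Y8.0
; layer 2
G0 Z5.2
G0 X16.0 Y8.0
G1 X12.0 Y14.9
G1 X4.0 Y14.9
G1 X0.0 Y8.0
G1 X4.0 Y1.1
G1 X12.0 Y1.1
G1 X16.0 Y8.0
; layer 3
G0 Z7.8
G0 X16.0 Y8.0
G1 X12.0 Y14.9
G1 X4.0 Y14.9
G1 X0.0 Y8.0
G1 X4.0 Y1.1
G1 X12.0 Y1.1
G1 X16.0 Y8.0
; layer 4
G0 Z10.4
G0 X16.0 Y8.0
G1 X12.0 Y14.9
G1 X4.0 Y14.9
G1 X0.0 Y8.0
G1 X4.0 Y1.1
G1 X12.0 Y1.1
G1 X16.0 Y8.0
; layer 5
G0 Z13.0
G0 X16.0 Y8.0
G1 X12.0 Y14.9
G1 X4.0 Y14.9
G1 X0.0 Y8.0
G1 X4.0 Y1.1
G1 X12.0 Y1.1
G1 X16.0 Y8.0
M2 ; end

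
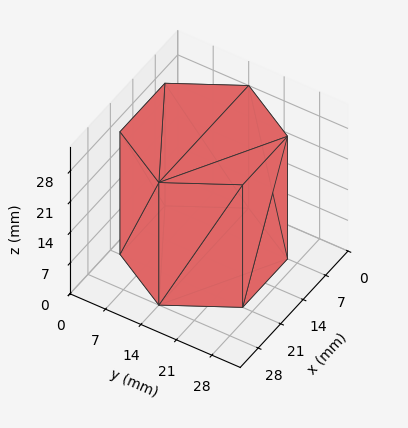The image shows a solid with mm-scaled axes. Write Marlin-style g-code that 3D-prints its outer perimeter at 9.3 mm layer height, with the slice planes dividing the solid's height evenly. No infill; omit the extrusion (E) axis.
Reading the render: the shape is a regular 6-sided prism (a cylinder approximated with 6 flat sides), circumscribed radius ≈ 14 mm, height ≈ 28 mm (dimensions read to the nearest mm from the axis ticks). For the g-code, the solid's height is divided into equal slices at the stated Δz and each level perimeter traced with G1 moves after a G0 lift.

; perimeter-only toolpath
G21 ; units = mm
G90 ; absolute positioning
G28 ; home
; layer 1
G0 Z9.3
G0 X28.0 Y14.0
G1 X21.0 Y26.1
G1 X7.0 Y26.1
G1 X0.0 Y14.0
G1 X7.0 Y1.9
G1 X21.0 Y1.9
G1 X28.0 Y14.0
; layer 2
G0 Z18.7
G0 X28.0 Y14.0
G1 X21.0 Y26.1
G1 X7.0 Y26.1
G1 X0.0 Y14.0
G1 X7.0 Y1.9
G1 X21.0 Y1.9
G1 X28.0 Y14.0
; layer 3
G0 Z28.0
G0 X28.0 Y14.0
G1 X21.0 Y26.1
G1 X7.0 Y26.1
G1 X0.0 Y14.0
G1 X7.0 Y1.9
G1 X21.0 Y1.9
G1 X28.0 Y14.0
M2 ; end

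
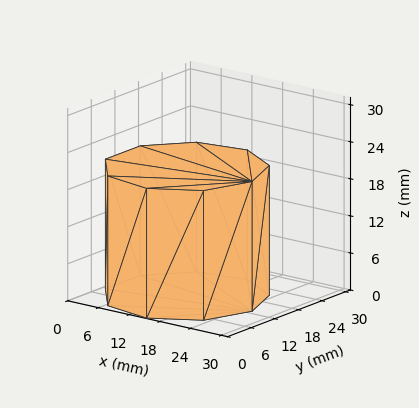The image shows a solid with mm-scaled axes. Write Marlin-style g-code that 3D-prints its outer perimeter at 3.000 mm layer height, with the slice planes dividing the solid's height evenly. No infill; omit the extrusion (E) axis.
Reading the render: the shape is a regular 9-sided prism (a cylinder approximated with 9 flat sides), circumscribed radius ≈ 13 mm, height ≈ 21 mm (dimensions read to the nearest mm from the axis ticks). For the g-code, the solid's height is divided into equal slices at the stated Δz and each level perimeter traced with G1 moves after a G0 lift.

; perimeter-only toolpath
G21 ; units = mm
G90 ; absolute positioning
G28 ; home
; layer 1
G0 Z3.000
G0 X26.000 Y13.000
G1 X22.959 Y21.356
G1 X15.257 Y25.803
G1 X6.500 Y24.258
G1 X0.784 Y17.446
G1 X0.784 Y8.554
G1 X6.500 Y1.742
G1 X15.257 Y0.197
G1 X22.959 Y4.644
G1 X26.000 Y13.000
; layer 2
G0 Z6.000
G0 X26.000 Y13.000
G1 X22.959 Y21.356
G1 X15.257 Y25.803
G1 X6.500 Y24.258
G1 X0.784 Y17.446
G1 X0.784 Y8.554
G1 X6.500 Y1.742
G1 X15.257 Y0.197
G1 X22.959 Y4.644
G1 X26.000 Y13.000
; layer 3
G0 Z9.000
G0 X26.000 Y13.000
G1 X22.959 Y21.356
G1 X15.257 Y25.803
G1 X6.500 Y24.258
G1 X0.784 Y17.446
G1 X0.784 Y8.554
G1 X6.500 Y1.742
G1 X15.257 Y0.197
G1 X22.959 Y4.644
G1 X26.000 Y13.000
; layer 4
G0 Z12.000
G0 X26.000 Y13.000
G1 X22.959 Y21.356
G1 X15.257 Y25.803
G1 X6.500 Y24.258
G1 X0.784 Y17.446
G1 X0.784 Y8.554
G1 X6.500 Y1.742
G1 X15.257 Y0.197
G1 X22.959 Y4.644
G1 X26.000 Y13.000
; layer 5
G0 Z15.000
G0 X26.000 Y13.000
G1 X22.959 Y21.356
G1 X15.257 Y25.803
G1 X6.500 Y24.258
G1 X0.784 Y17.446
G1 X0.784 Y8.554
G1 X6.500 Y1.742
G1 X15.257 Y0.197
G1 X22.959 Y4.644
G1 X26.000 Y13.000
; layer 6
G0 Z18.000
G0 X26.000 Y13.000
G1 X22.959 Y21.356
G1 X15.257 Y25.803
G1 X6.500 Y24.258
G1 X0.784 Y17.446
G1 X0.784 Y8.554
G1 X6.500 Y1.742
G1 X15.257 Y0.197
G1 X22.959 Y4.644
G1 X26.000 Y13.000
; layer 7
G0 Z21.000
G0 X26.000 Y13.000
G1 X22.959 Y21.356
G1 X15.257 Y25.803
G1 X6.500 Y24.258
G1 X0.784 Y17.446
G1 X0.784 Y8.554
G1 X6.500 Y1.742
G1 X15.257 Y0.197
G1 X22.959 Y4.644
G1 X26.000 Y13.000
M2 ; end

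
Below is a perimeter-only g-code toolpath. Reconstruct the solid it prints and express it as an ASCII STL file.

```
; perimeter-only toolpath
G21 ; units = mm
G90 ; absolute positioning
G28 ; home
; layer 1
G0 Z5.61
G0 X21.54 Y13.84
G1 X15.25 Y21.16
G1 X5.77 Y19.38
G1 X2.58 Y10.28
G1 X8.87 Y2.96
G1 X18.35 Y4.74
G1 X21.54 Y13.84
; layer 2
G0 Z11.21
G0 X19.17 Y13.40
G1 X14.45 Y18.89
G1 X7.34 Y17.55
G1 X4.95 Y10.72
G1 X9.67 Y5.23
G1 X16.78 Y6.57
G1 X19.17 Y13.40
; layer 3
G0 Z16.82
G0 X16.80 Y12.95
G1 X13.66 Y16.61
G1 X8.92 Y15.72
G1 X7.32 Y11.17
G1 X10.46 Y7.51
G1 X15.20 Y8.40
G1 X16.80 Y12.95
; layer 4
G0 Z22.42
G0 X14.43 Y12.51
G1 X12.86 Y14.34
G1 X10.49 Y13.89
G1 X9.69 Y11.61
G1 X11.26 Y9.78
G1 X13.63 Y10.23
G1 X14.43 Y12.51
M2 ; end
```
solid part
  facet normal 0.0000 0.0000 -1.0000
    outer loop
      vertex 4.20 21.21 0.00
      vertex 16.05 23.44 0.00
      vertex 23.91 14.29 0.00
    endloop
  endfacet
  facet normal 0.0000 0.0000 -1.0000
    outer loop
      vertex 0.21 9.83 0.00
      vertex 4.20 21.21 0.00
      vertex 23.91 14.29 0.00
    endloop
  endfacet
  facet normal 0.0000 0.0000 -1.0000
    outer loop
      vertex 8.07 0.68 0.00
      vertex 0.21 9.83 0.00
      vertex 23.91 14.29 0.00
    endloop
  endfacet
  facet normal 0.0000 0.0000 -1.0000
    outer loop
      vertex 19.92 2.91 0.00
      vertex 8.07 0.68 0.00
      vertex 23.91 14.29 0.00
    endloop
  endfacet
  facet normal 0.7108 0.6106 0.3491
    outer loop
      vertex 23.91 14.29 0.00
      vertex 16.05 23.44 0.00
      vertex 12.06 12.06 28.03
    endloop
  endfacet
  facet normal -0.1733 0.9209 0.3492
    outer loop
      vertex 16.05 23.44 0.00
      vertex 4.20 21.21 0.00
      vertex 12.06 12.06 28.03
    endloop
  endfacet
  facet normal -0.8843 0.3100 0.3492
    outer loop
      vertex 4.20 21.21 0.00
      vertex 0.21 9.83 0.00
      vertex 12.06 12.06 28.03
    endloop
  endfacet
  facet normal -0.7108 -0.6106 0.3491
    outer loop
      vertex 0.21 9.83 0.00
      vertex 8.07 0.68 0.00
      vertex 12.06 12.06 28.03
    endloop
  endfacet
  facet normal 0.1733 -0.9209 0.3492
    outer loop
      vertex 8.07 0.68 0.00
      vertex 19.92 2.91 0.00
      vertex 12.06 12.06 28.03
    endloop
  endfacet
  facet normal 0.8843 -0.3100 0.3492
    outer loop
      vertex 19.92 2.91 0.00
      vertex 23.91 14.29 0.00
      vertex 12.06 12.06 28.03
    endloop
  endfacet
endsolid part

The G0 Z moves step by Δz≈5.61 mm. The G1 loops shrink linearly with z, so the solid tapers from its base footprint up to z≈28. Closing with a flat bottom cap and the tapered top and triangulating gives 10 facets — a regular 6-sided pyramid, base circumscribed radius ≈ 12.1 mm, apex at z ≈ 28 mm.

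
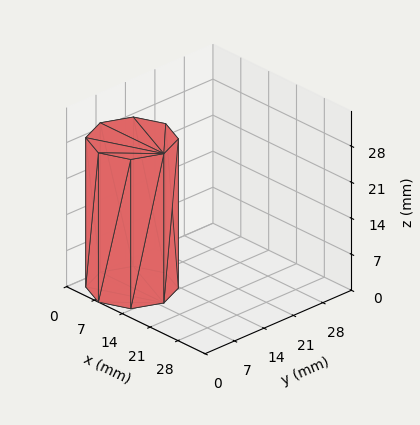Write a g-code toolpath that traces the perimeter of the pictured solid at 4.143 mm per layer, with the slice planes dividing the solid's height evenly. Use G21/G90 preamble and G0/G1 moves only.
Reading the render: the shape is a regular 8-sided prism (a cylinder approximated with 8 flat sides), circumscribed radius ≈ 8 mm, height ≈ 29 mm (dimensions read to the nearest mm from the axis ticks). For the g-code, the solid's height is divided into equal slices at the stated Δz and each level perimeter traced with G1 moves after a G0 lift.

; perimeter-only toolpath
G21 ; units = mm
G90 ; absolute positioning
G28 ; home
; layer 1
G0 Z4.143
G0 X16.000 Y8.000
G1 X13.657 Y13.657
G1 X8.000 Y16.000
G1 X2.343 Y13.657
G1 X0.000 Y8.000
G1 X2.343 Y2.343
G1 X8.000 Y0.000
G1 X13.657 Y2.343
G1 X16.000 Y8.000
; layer 2
G0 Z8.286
G0 X16.000 Y8.000
G1 X13.657 Y13.657
G1 X8.000 Y16.000
G1 X2.343 Y13.657
G1 X0.000 Y8.000
G1 X2.343 Y2.343
G1 X8.000 Y0.000
G1 X13.657 Y2.343
G1 X16.000 Y8.000
; layer 3
G0 Z12.429
G0 X16.000 Y8.000
G1 X13.657 Y13.657
G1 X8.000 Y16.000
G1 X2.343 Y13.657
G1 X0.000 Y8.000
G1 X2.343 Y2.343
G1 X8.000 Y0.000
G1 X13.657 Y2.343
G1 X16.000 Y8.000
; layer 4
G0 Z16.571
G0 X16.000 Y8.000
G1 X13.657 Y13.657
G1 X8.000 Y16.000
G1 X2.343 Y13.657
G1 X0.000 Y8.000
G1 X2.343 Y2.343
G1 X8.000 Y0.000
G1 X13.657 Y2.343
G1 X16.000 Y8.000
; layer 5
G0 Z20.714
G0 X16.000 Y8.000
G1 X13.657 Y13.657
G1 X8.000 Y16.000
G1 X2.343 Y13.657
G1 X0.000 Y8.000
G1 X2.343 Y2.343
G1 X8.000 Y0.000
G1 X13.657 Y2.343
G1 X16.000 Y8.000
; layer 6
G0 Z24.857
G0 X16.000 Y8.000
G1 X13.657 Y13.657
G1 X8.000 Y16.000
G1 X2.343 Y13.657
G1 X0.000 Y8.000
G1 X2.343 Y2.343
G1 X8.000 Y0.000
G1 X13.657 Y2.343
G1 X16.000 Y8.000
; layer 7
G0 Z29.000
G0 X16.000 Y8.000
G1 X13.657 Y13.657
G1 X8.000 Y16.000
G1 X2.343 Y13.657
G1 X0.000 Y8.000
G1 X2.343 Y2.343
G1 X8.000 Y0.000
G1 X13.657 Y2.343
G1 X16.000 Y8.000
M2 ; end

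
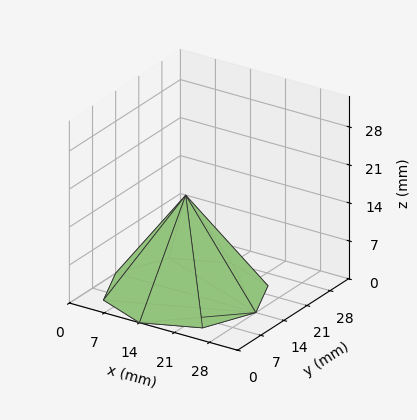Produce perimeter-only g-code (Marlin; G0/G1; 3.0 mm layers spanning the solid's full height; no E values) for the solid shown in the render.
Reading the render: the shape is a regular 8-sided pyramid, base circumscribed radius ≈ 14 mm, apex at z ≈ 18 mm (dimensions read to the nearest mm from the axis ticks). For the g-code, the solid's height is divided into equal slices at the stated Δz and each level perimeter traced with G1 moves after a G0 lift.

; perimeter-only toolpath
G21 ; units = mm
G90 ; absolute positioning
G28 ; home
; layer 1
G0 Z3.0
G0 X25.7 Y14.0
G1 X22.2 Y22.2
G1 X14.0 Y25.7
G1 X5.8 Y22.2
G1 X2.3 Y14.0
G1 X5.8 Y5.8
G1 X14.0 Y2.3
G1 X22.2 Y5.8
G1 X25.7 Y14.0
; layer 2
G0 Z6.0
G0 X23.3 Y14.0
G1 X20.6 Y20.6
G1 X14.0 Y23.3
G1 X7.4 Y20.6
G1 X4.7 Y14.0
G1 X7.4 Y7.4
G1 X14.0 Y4.7
G1 X20.6 Y7.4
G1 X23.3 Y14.0
; layer 3
G0 Z9.0
G0 X21.0 Y14.0
G1 X18.9 Y18.9
G1 X14.0 Y21.0
G1 X9.1 Y18.9
G1 X7.0 Y14.0
G1 X9.1 Y9.1
G1 X14.0 Y7.0
G1 X18.9 Y9.1
G1 X21.0 Y14.0
; layer 4
G0 Z12.0
G0 X18.7 Y14.0
G1 X17.3 Y17.3
G1 X14.0 Y18.7
G1 X10.7 Y17.3
G1 X9.3 Y14.0
G1 X10.7 Y10.7
G1 X14.0 Y9.3
G1 X17.3 Y10.7
G1 X18.7 Y14.0
; layer 5
G0 Z15.0
G0 X16.3 Y14.0
G1 X15.7 Y15.7
G1 X14.0 Y16.3
G1 X12.4 Y15.7
G1 X11.7 Y14.0
G1 X12.4 Y12.4
G1 X14.0 Y11.7
G1 X15.7 Y12.4
G1 X16.3 Y14.0
M2 ; end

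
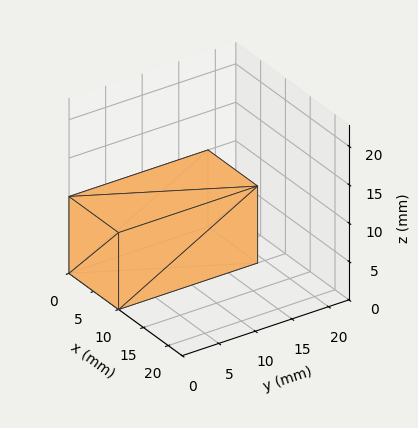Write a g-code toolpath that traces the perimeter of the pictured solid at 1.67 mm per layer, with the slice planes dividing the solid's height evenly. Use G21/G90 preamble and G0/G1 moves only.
Reading the render: the shape is a rectangular box, roughly 10 × 19 mm footprint and 10 mm tall (dimensions read to the nearest mm from the axis ticks). For the g-code, the solid's height is divided into equal slices at the stated Δz and each level perimeter traced with G1 moves after a G0 lift.

; perimeter-only toolpath
G21 ; units = mm
G90 ; absolute positioning
G28 ; home
; layer 1
G0 Z1.67
G0 X0.00 Y0.00
G1 X10.00 Y0.00
G1 X10.00 Y19.00
G1 X0.00 Y19.00
G1 X0.00 Y0.00
; layer 2
G0 Z3.33
G0 X0.00 Y0.00
G1 X10.00 Y0.00
G1 X10.00 Y19.00
G1 X0.00 Y19.00
G1 X0.00 Y0.00
; layer 3
G0 Z5.00
G0 X0.00 Y0.00
G1 X10.00 Y0.00
G1 X10.00 Y19.00
G1 X0.00 Y19.00
G1 X0.00 Y0.00
; layer 4
G0 Z6.67
G0 X0.00 Y0.00
G1 X10.00 Y0.00
G1 X10.00 Y19.00
G1 X0.00 Y19.00
G1 X0.00 Y0.00
; layer 5
G0 Z8.33
G0 X0.00 Y0.00
G1 X10.00 Y0.00
G1 X10.00 Y19.00
G1 X0.00 Y19.00
G1 X0.00 Y0.00
; layer 6
G0 Z10.00
G0 X0.00 Y0.00
G1 X10.00 Y0.00
G1 X10.00 Y19.00
G1 X0.00 Y19.00
G1 X0.00 Y0.00
M2 ; end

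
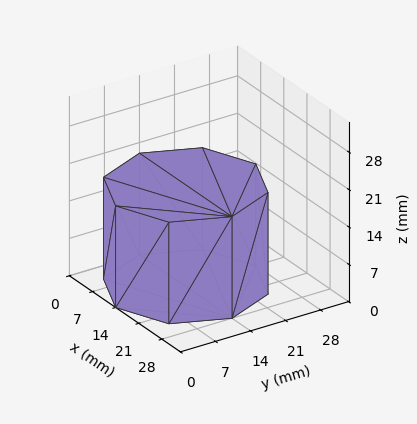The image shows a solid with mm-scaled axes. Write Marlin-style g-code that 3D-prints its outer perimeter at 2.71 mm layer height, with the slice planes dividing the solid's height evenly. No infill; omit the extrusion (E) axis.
Reading the render: the shape is a regular 8-sided prism (a cylinder approximated with 8 flat sides), circumscribed radius ≈ 14 mm, height ≈ 19 mm (dimensions read to the nearest mm from the axis ticks). For the g-code, the solid's height is divided into equal slices at the stated Δz and each level perimeter traced with G1 moves after a G0 lift.

; perimeter-only toolpath
G21 ; units = mm
G90 ; absolute positioning
G28 ; home
; layer 1
G0 Z2.71
G0 X28.00 Y14.00
G1 X23.90 Y23.90
G1 X14.00 Y28.00
G1 X4.10 Y23.90
G1 X0.00 Y14.00
G1 X4.10 Y4.10
G1 X14.00 Y0.00
G1 X23.90 Y4.10
G1 X28.00 Y14.00
; layer 2
G0 Z5.43
G0 X28.00 Y14.00
G1 X23.90 Y23.90
G1 X14.00 Y28.00
G1 X4.10 Y23.90
G1 X0.00 Y14.00
G1 X4.10 Y4.10
G1 X14.00 Y0.00
G1 X23.90 Y4.10
G1 X28.00 Y14.00
; layer 3
G0 Z8.14
G0 X28.00 Y14.00
G1 X23.90 Y23.90
G1 X14.00 Y28.00
G1 X4.10 Y23.90
G1 X0.00 Y14.00
G1 X4.10 Y4.10
G1 X14.00 Y0.00
G1 X23.90 Y4.10
G1 X28.00 Y14.00
; layer 4
G0 Z10.86
G0 X28.00 Y14.00
G1 X23.90 Y23.90
G1 X14.00 Y28.00
G1 X4.10 Y23.90
G1 X0.00 Y14.00
G1 X4.10 Y4.10
G1 X14.00 Y0.00
G1 X23.90 Y4.10
G1 X28.00 Y14.00
; layer 5
G0 Z13.57
G0 X28.00 Y14.00
G1 X23.90 Y23.90
G1 X14.00 Y28.00
G1 X4.10 Y23.90
G1 X0.00 Y14.00
G1 X4.10 Y4.10
G1 X14.00 Y0.00
G1 X23.90 Y4.10
G1 X28.00 Y14.00
; layer 6
G0 Z16.29
G0 X28.00 Y14.00
G1 X23.90 Y23.90
G1 X14.00 Y28.00
G1 X4.10 Y23.90
G1 X0.00 Y14.00
G1 X4.10 Y4.10
G1 X14.00 Y0.00
G1 X23.90 Y4.10
G1 X28.00 Y14.00
; layer 7
G0 Z19.00
G0 X28.00 Y14.00
G1 X23.90 Y23.90
G1 X14.00 Y28.00
G1 X4.10 Y23.90
G1 X0.00 Y14.00
G1 X4.10 Y4.10
G1 X14.00 Y0.00
G1 X23.90 Y4.10
G1 X28.00 Y14.00
M2 ; end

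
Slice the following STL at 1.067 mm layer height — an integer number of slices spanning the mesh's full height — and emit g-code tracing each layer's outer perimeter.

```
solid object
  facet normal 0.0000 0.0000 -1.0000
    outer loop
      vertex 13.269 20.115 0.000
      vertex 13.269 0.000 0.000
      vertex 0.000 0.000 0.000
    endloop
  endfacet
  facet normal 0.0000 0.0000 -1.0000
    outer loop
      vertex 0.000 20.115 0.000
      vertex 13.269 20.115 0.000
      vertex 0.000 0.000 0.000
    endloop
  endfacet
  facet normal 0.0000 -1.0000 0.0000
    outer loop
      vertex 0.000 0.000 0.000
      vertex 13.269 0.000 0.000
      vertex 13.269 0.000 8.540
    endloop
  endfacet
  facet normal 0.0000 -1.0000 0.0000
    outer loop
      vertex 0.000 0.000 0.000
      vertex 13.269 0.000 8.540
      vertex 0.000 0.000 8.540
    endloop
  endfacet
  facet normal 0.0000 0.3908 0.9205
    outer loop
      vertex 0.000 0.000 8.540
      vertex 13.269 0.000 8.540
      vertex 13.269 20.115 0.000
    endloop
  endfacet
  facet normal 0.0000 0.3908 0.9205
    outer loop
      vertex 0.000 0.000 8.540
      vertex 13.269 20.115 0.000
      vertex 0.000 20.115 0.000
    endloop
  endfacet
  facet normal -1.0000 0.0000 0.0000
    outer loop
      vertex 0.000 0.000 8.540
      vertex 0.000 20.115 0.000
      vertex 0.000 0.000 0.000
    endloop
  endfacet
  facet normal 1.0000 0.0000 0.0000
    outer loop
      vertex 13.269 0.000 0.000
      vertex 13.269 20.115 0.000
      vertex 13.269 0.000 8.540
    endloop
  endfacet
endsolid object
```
; perimeter-only toolpath
G21 ; units = mm
G90 ; absolute positioning
G28 ; home
; layer 1
G0 Z1.067
G0 X0.000 Y0.000
G1 X13.269 Y0.000
G1 X13.269 Y17.601
G1 X0.000 Y17.601
G1 X0.000 Y0.000
; layer 2
G0 Z2.135
G0 X0.000 Y0.000
G1 X13.269 Y0.000
G1 X13.269 Y15.086
G1 X0.000 Y15.086
G1 X0.000 Y0.000
; layer 3
G0 Z3.202
G0 X0.000 Y0.000
G1 X13.269 Y0.000
G1 X13.269 Y12.572
G1 X0.000 Y12.572
G1 X0.000 Y0.000
; layer 4
G0 Z4.270
G0 X0.000 Y0.000
G1 X13.269 Y0.000
G1 X13.269 Y10.057
G1 X0.000 Y10.057
G1 X0.000 Y0.000
; layer 5
G0 Z5.337
G0 X0.000 Y0.000
G1 X13.269 Y0.000
G1 X13.269 Y7.543
G1 X0.000 Y7.543
G1 X0.000 Y0.000
; layer 6
G0 Z6.405
G0 X0.000 Y0.000
G1 X13.269 Y0.000
G1 X13.269 Y5.029
G1 X0.000 Y5.029
G1 X0.000 Y0.000
; layer 7
G0 Z7.472
G0 X0.000 Y0.000
G1 X13.269 Y0.000
G1 X13.269 Y2.514
G1 X0.000 Y2.514
G1 X0.000 Y0.000
M2 ; end

The solid is a wedge (ramp): 13.3 × 20.1 mm base, rising to 8.54 mm along the y=0 edge and sloping linearly to z=0 at y=20.1. Slicing at Δz = 1.067 mm — 8 equal slices spanning the solid's height, so layer i sits at z = i·h/8 — gives 7 non-empty perimeters. Each is a 4-segment closed polygon; G0 lifts to the layer z and rapids to the start vertex, then G1 traces the edges. The cross-section shrinks linearly with z (the slice at the apex is degenerate and omitted).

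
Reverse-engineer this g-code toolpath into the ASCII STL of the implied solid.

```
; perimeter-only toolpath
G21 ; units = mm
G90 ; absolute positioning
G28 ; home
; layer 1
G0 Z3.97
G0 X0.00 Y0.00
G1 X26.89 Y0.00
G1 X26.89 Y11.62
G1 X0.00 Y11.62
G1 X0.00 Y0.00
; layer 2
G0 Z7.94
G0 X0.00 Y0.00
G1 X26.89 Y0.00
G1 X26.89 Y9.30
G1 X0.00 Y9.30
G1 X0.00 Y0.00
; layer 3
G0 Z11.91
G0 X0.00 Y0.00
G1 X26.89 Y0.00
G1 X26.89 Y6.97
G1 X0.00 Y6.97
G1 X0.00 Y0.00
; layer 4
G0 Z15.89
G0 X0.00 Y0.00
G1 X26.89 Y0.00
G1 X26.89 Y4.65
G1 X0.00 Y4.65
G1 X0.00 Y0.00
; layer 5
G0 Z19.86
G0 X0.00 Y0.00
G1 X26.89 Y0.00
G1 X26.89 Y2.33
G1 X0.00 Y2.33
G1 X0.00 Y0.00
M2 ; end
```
solid part
  facet normal 0.0000 0.0000 -1.0000
    outer loop
      vertex 26.89 13.95 0.00
      vertex 26.89 0.00 0.00
      vertex 0.00 0.00 0.00
    endloop
  endfacet
  facet normal 0.0000 0.0000 -1.0000
    outer loop
      vertex 0.00 13.95 0.00
      vertex 26.89 13.95 0.00
      vertex 0.00 0.00 0.00
    endloop
  endfacet
  facet normal 0.0000 -1.0000 0.0000
    outer loop
      vertex 0.00 0.00 0.00
      vertex 26.89 0.00 0.00
      vertex 26.89 0.00 23.83
    endloop
  endfacet
  facet normal 0.0000 -1.0000 0.0000
    outer loop
      vertex 0.00 0.00 0.00
      vertex 26.89 0.00 23.83
      vertex 0.00 0.00 23.83
    endloop
  endfacet
  facet normal 0.0000 0.8630 0.5052
    outer loop
      vertex 0.00 0.00 23.83
      vertex 26.89 0.00 23.83
      vertex 26.89 13.95 0.00
    endloop
  endfacet
  facet normal 0.0000 0.8630 0.5052
    outer loop
      vertex 0.00 0.00 23.83
      vertex 26.89 13.95 0.00
      vertex 0.00 13.95 0.00
    endloop
  endfacet
  facet normal -1.0000 0.0000 0.0000
    outer loop
      vertex 0.00 0.00 23.83
      vertex 0.00 13.95 0.00
      vertex 0.00 0.00 0.00
    endloop
  endfacet
  facet normal 1.0000 0.0000 0.0000
    outer loop
      vertex 26.89 0.00 0.00
      vertex 26.89 13.95 0.00
      vertex 26.89 0.00 23.83
    endloop
  endfacet
endsolid part

The G0 Z moves step by Δz≈3.97 mm. The G1 loops shrink linearly with z, so the solid tapers from its base footprint up to z≈23.8. Closing with a flat bottom cap and the tapered top and triangulating gives 8 facets — a wedge (ramp): 26.9 × 13.9 mm base, rising to 23.8 mm along the y=0 edge and sloping linearly to z=0 at y=13.9.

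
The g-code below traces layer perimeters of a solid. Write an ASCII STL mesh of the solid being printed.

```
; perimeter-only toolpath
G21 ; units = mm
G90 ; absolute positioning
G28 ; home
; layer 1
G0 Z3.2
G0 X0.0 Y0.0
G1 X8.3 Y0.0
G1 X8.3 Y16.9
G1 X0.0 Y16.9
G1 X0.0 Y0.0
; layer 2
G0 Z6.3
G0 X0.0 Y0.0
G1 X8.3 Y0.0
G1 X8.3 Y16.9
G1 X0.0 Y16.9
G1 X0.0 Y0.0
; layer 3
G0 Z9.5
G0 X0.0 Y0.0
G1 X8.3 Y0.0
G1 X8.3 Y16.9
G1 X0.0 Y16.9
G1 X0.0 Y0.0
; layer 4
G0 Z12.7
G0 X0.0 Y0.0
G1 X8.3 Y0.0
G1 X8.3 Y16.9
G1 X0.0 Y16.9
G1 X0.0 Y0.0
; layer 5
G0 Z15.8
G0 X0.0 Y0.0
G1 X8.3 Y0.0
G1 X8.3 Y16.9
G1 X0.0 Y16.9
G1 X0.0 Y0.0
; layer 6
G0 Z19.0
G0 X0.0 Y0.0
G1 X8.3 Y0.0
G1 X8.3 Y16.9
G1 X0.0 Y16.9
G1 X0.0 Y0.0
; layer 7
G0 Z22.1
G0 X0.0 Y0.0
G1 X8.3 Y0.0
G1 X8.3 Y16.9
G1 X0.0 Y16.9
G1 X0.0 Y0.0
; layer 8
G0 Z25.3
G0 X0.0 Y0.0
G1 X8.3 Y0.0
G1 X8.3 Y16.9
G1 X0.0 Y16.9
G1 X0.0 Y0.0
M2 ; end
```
solid part
  facet normal 0.0000 0.0000 -1.0000
    outer loop
      vertex 8.3 16.9 0.0
      vertex 8.3 0.0 0.0
      vertex 0.0 0.0 0.0
    endloop
  endfacet
  facet normal 0.0000 0.0000 -1.0000
    outer loop
      vertex 0.0 16.9 0.0
      vertex 8.3 16.9 0.0
      vertex 0.0 0.0 0.0
    endloop
  endfacet
  facet normal 0.0000 0.0000 1.0000
    outer loop
      vertex 0.0 0.0 25.3
      vertex 8.3 0.0 25.3
      vertex 8.3 16.9 25.3
    endloop
  endfacet
  facet normal 0.0000 0.0000 1.0000
    outer loop
      vertex 0.0 0.0 25.3
      vertex 8.3 16.9 25.3
      vertex 0.0 16.9 25.3
    endloop
  endfacet
  facet normal 0.0000 -1.0000 0.0000
    outer loop
      vertex 0.0 0.0 0.0
      vertex 8.3 0.0 0.0
      vertex 8.3 0.0 25.3
    endloop
  endfacet
  facet normal 0.0000 -1.0000 0.0000
    outer loop
      vertex 0.0 0.0 0.0
      vertex 8.3 0.0 25.3
      vertex 0.0 0.0 25.3
    endloop
  endfacet
  facet normal 0.0000 1.0000 0.0000
    outer loop
      vertex 8.3 16.9 25.3
      vertex 8.3 16.9 0.0
      vertex 0.0 16.9 0.0
    endloop
  endfacet
  facet normal 0.0000 1.0000 0.0000
    outer loop
      vertex 0.0 16.9 25.3
      vertex 8.3 16.9 25.3
      vertex 0.0 16.9 0.0
    endloop
  endfacet
  facet normal -1.0000 0.0000 0.0000
    outer loop
      vertex 0.0 16.9 25.3
      vertex 0.0 16.9 0.0
      vertex 0.0 0.0 0.0
    endloop
  endfacet
  facet normal -1.0000 0.0000 0.0000
    outer loop
      vertex 0.0 0.0 25.3
      vertex 0.0 16.9 25.3
      vertex 0.0 0.0 0.0
    endloop
  endfacet
  facet normal 1.0000 0.0000 0.0000
    outer loop
      vertex 8.3 0.0 0.0
      vertex 8.3 16.9 0.0
      vertex 8.3 16.9 25.3
    endloop
  endfacet
  facet normal 1.0000 0.0000 0.0000
    outer loop
      vertex 8.3 0.0 0.0
      vertex 8.3 16.9 25.3
      vertex 8.3 0.0 25.3
    endloop
  endfacet
endsolid part

The G0 Z moves step by Δz≈3.2 mm. Every layer's G1 loop is the same polygon, so the solid is a straight extrusion of it from z=0 to z≈25.3. Closing with flat bottom and top caps and triangulating gives 12 facets — a rectangular box, roughly 8.3 × 16.9 mm footprint and 25.3 mm tall.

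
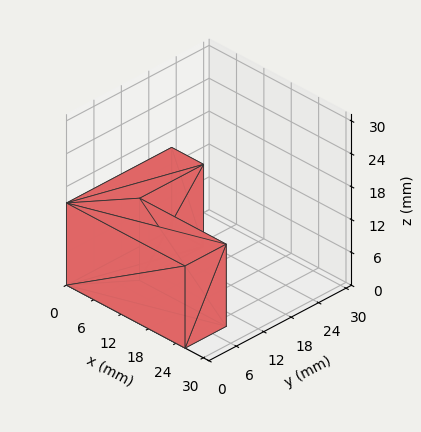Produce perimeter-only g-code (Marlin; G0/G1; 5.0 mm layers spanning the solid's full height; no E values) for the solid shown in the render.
Reading the render: the shape is an L-shaped prism: outer 26 × 23 mm, arm thicknesses ≈ 9 mm (horizontal) and 7 mm (vertical), extruded 15 mm in z (dimensions read to the nearest mm from the axis ticks). For the g-code, the solid's height is divided into equal slices at the stated Δz and each level perimeter traced with G1 moves after a G0 lift.

; perimeter-only toolpath
G21 ; units = mm
G90 ; absolute positioning
G28 ; home
; layer 1
G0 Z5.0
G0 X0.0 Y0.0
G1 X26.0 Y0.0
G1 X26.0 Y9.0
G1 X7.0 Y9.0
G1 X7.0 Y23.0
G1 X0.0 Y23.0
G1 X0.0 Y0.0
; layer 2
G0 Z10.0
G0 X0.0 Y0.0
G1 X26.0 Y0.0
G1 X26.0 Y9.0
G1 X7.0 Y9.0
G1 X7.0 Y23.0
G1 X0.0 Y23.0
G1 X0.0 Y0.0
; layer 3
G0 Z15.0
G0 X0.0 Y0.0
G1 X26.0 Y0.0
G1 X26.0 Y9.0
G1 X7.0 Y9.0
G1 X7.0 Y23.0
G1 X0.0 Y23.0
G1 X0.0 Y0.0
M2 ; end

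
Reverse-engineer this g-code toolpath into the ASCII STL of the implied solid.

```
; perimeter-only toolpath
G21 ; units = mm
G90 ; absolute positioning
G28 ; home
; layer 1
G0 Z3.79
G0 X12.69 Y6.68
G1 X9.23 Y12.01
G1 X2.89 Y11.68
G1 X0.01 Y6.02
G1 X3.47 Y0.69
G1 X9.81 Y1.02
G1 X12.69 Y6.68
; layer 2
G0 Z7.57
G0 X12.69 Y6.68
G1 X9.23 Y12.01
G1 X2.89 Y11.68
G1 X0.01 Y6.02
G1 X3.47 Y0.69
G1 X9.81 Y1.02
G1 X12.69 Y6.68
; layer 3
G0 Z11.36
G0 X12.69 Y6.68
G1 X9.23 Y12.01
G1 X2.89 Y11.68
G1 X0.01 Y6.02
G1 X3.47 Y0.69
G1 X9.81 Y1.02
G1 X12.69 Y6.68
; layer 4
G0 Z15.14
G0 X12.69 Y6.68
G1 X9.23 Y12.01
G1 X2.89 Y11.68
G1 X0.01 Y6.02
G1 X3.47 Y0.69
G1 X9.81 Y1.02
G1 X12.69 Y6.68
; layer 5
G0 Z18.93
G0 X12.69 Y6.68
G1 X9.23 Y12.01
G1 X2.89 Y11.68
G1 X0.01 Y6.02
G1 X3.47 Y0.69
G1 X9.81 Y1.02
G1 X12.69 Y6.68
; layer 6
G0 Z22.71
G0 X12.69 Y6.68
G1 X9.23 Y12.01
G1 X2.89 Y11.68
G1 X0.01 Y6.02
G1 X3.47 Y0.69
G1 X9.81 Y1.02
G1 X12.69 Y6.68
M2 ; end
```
solid part
  facet normal 0.0000 0.0000 -1.0000
    outer loop
      vertex 2.89 11.68 0.00
      vertex 9.23 12.01 0.00
      vertex 12.69 6.68 0.00
    endloop
  endfacet
  facet normal 0.0000 0.0000 -1.0000
    outer loop
      vertex 0.01 6.02 0.00
      vertex 2.89 11.68 0.00
      vertex 12.69 6.68 0.00
    endloop
  endfacet
  facet normal 0.0000 0.0000 -1.0000
    outer loop
      vertex 3.47 0.69 0.00
      vertex 0.01 6.02 0.00
      vertex 12.69 6.68 0.00
    endloop
  endfacet
  facet normal 0.0000 0.0000 -1.0000
    outer loop
      vertex 9.81 1.02 0.00
      vertex 3.47 0.69 0.00
      vertex 12.69 6.68 0.00
    endloop
  endfacet
  facet normal 0.0000 0.0000 1.0000
    outer loop
      vertex 12.69 6.68 22.71
      vertex 9.23 12.01 22.71
      vertex 2.89 11.68 22.71
    endloop
  endfacet
  facet normal 0.0000 0.0000 1.0000
    outer loop
      vertex 12.69 6.68 22.71
      vertex 2.89 11.68 22.71
      vertex 0.01 6.02 22.71
    endloop
  endfacet
  facet normal 0.0000 0.0000 1.0000
    outer loop
      vertex 12.69 6.68 22.71
      vertex 0.01 6.02 22.71
      vertex 3.47 0.69 22.71
    endloop
  endfacet
  facet normal 0.0000 0.0000 1.0000
    outer loop
      vertex 12.69 6.68 22.71
      vertex 3.47 0.69 22.71
      vertex 9.81 1.02 22.71
    endloop
  endfacet
  facet normal 0.8388 0.5445 0.0000
    outer loop
      vertex 12.69 6.68 0.00
      vertex 9.23 12.01 0.00
      vertex 9.23 12.01 22.71
    endloop
  endfacet
  facet normal 0.8388 0.5445 0.0000
    outer loop
      vertex 12.69 6.68 0.00
      vertex 9.23 12.01 22.71
      vertex 12.69 6.68 22.71
    endloop
  endfacet
  facet normal -0.0520 0.9986 0.0000
    outer loop
      vertex 9.23 12.01 0.00
      vertex 2.89 11.68 0.00
      vertex 2.89 11.68 22.71
    endloop
  endfacet
  facet normal -0.0520 0.9986 0.0000
    outer loop
      vertex 9.23 12.01 0.00
      vertex 2.89 11.68 22.71
      vertex 9.23 12.01 22.71
    endloop
  endfacet
  facet normal -0.8913 0.4535 0.0000
    outer loop
      vertex 2.89 11.68 0.00
      vertex 0.01 6.02 0.00
      vertex 0.01 6.02 22.71
    endloop
  endfacet
  facet normal -0.8913 0.4535 0.0000
    outer loop
      vertex 2.89 11.68 0.00
      vertex 0.01 6.02 22.71
      vertex 2.89 11.68 22.71
    endloop
  endfacet
  facet normal -0.8388 -0.5445 0.0000
    outer loop
      vertex 0.01 6.02 0.00
      vertex 3.47 0.69 0.00
      vertex 3.47 0.69 22.71
    endloop
  endfacet
  facet normal -0.8388 -0.5445 0.0000
    outer loop
      vertex 0.01 6.02 0.00
      vertex 3.47 0.69 22.71
      vertex 0.01 6.02 22.71
    endloop
  endfacet
  facet normal 0.0520 -0.9986 0.0000
    outer loop
      vertex 3.47 0.69 0.00
      vertex 9.81 1.02 0.00
      vertex 9.81 1.02 22.71
    endloop
  endfacet
  facet normal 0.0520 -0.9986 0.0000
    outer loop
      vertex 3.47 0.69 0.00
      vertex 9.81 1.02 22.71
      vertex 3.47 0.69 22.71
    endloop
  endfacet
  facet normal 0.8913 -0.4535 0.0000
    outer loop
      vertex 9.81 1.02 0.00
      vertex 12.69 6.68 0.00
      vertex 12.69 6.68 22.71
    endloop
  endfacet
  facet normal 0.8913 -0.4535 0.0000
    outer loop
      vertex 9.81 1.02 0.00
      vertex 12.69 6.68 22.71
      vertex 9.81 1.02 22.71
    endloop
  endfacet
endsolid part

The G0 Z moves step by Δz≈3.79 mm. Every layer's G1 loop is the same polygon, so the solid is a straight extrusion of it from z=0 to z≈22.7. Closing with flat bottom and top caps and triangulating gives 20 facets — a regular 6-sided prism (a cylinder approximated with 6 flat sides), circumscribed radius ≈ 6.35 mm, height ≈ 22.7 mm.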